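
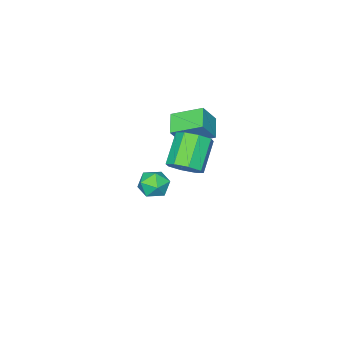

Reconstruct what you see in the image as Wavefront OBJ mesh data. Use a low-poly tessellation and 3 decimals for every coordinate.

v -1.664 -0.156 -2.684
v -0.971 0.389 -2.735
v -0.929 -1.009 -1.805
v -0.236 -0.464 -1.856
v -0.969 -0.207 -1.437
v -1.424 0.32 -1.98
v -0.476 -0.94 -2.56
v -0.931 -0.413 -3.103
v -0.237 -0.096 -2.659
v -0.541 0.357 -1.964
v -1.359 -0.977 -2.576
v -1.663 -0.524 -1.881
v -0.802 1.798 1.869
v -1.6 1.039 2.369
v -1.608 3.087 2.536
v -2.406 2.328 3.037
v -0.034 1.712 2.963
v -0.832 0.953 3.464
v -0.84 3.001 3.631
v -1.638 2.242 4.131
v 1.599 4.269 2.756
v 2.23 4.239 3.369
v 1.032 3.681 4.576
v 0.401 3.711 3.964
v 1.924 4.839 3.343
v 0.726 4.281 4.55
v 1.428 5.105 2.973
v 0.23 4.547 4.18
v 1.032 4.881 2.476
v -0.166 4.323 3.684
v 0.968 4.299 2.144
v -0.23 3.741 3.351
v 1.274 3.699 2.17
v 0.076 3.141 3.377
v 1.77 3.433 2.54
v 0.572 2.875 3.747
v 2.166 3.657 3.036
v 0.968 3.099 4.244
f 1 12 6
f 1 6 2
f 1 2 8
f 1 8 11
f 1 11 12
f 2 6 10
f 6 12 5
f 12 11 3
f 11 8 7
f 8 2 9
f 4 10 5
f 4 5 3
f 4 3 7
f 4 7 9
f 4 9 10
f 5 10 6
f 3 5 12
f 7 3 11
f 9 7 8
f 10 9 2
f 14 16 13
f 17 14 13
f 13 16 15
f 15 17 13
f 14 20 16
f 18 14 17
f 18 20 14
f 16 20 15
f 19 17 15
f 15 20 19
f 19 18 17
f 20 18 19
f 22 21 25
f 22 25 23
f 23 25 26
f 23 26 24
f 25 21 27
f 25 27 26
f 26 27 28
f 26 28 24
f 27 21 29
f 27 29 28
f 28 29 30
f 28 30 24
f 29 21 31
f 29 31 30
f 30 31 32
f 30 32 24
f 31 21 33
f 31 33 32
f 32 33 34
f 32 34 24
f 33 21 35
f 33 35 34
f 34 35 36
f 34 36 24
f 35 21 37
f 35 37 36
f 36 37 38
f 36 38 24
f 37 21 22
f 37 22 38
f 38 22 23
f 38 23 24



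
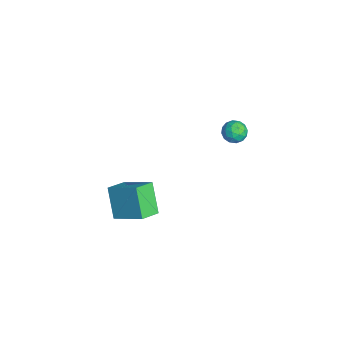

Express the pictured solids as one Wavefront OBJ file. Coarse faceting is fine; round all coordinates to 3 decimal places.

v -2.086 -3.658 -2.235
v -0.955 -2.353 -1.286
v -2.802 -2.687 -2.718
v -1.672 -1.382 -1.769
v -0.928 -3.558 -3.751
v 0.202 -2.253 -2.802
v -1.645 -2.587 -4.234
v -0.514 -1.282 -3.285
v -0 3.137 3.562
v 0.585 2.807 3.348
v -0.405 2.153 3.972
v 0.18 1.823 3.758
v 0.21 2.285 4.29
v 0.46 2.893 4.036
v -0.28 2.067 3.284
v -0.03 2.675 3.03
v 0.412 2.146 3.176
v 0.715 2.281 3.798
v -0.535 2.679 3.522
v -0.232 2.814 4.144
v 0.328 3.058 3.419
v -0.148 1.902 3.901
v -0.13 2.173 4.213
v 0.214 1.979 4.088
v 0.254 3.109 3.823
v 0.598 2.915 3.698
v 0.378 2.608 4.251
v -0.418 2.045 3.622
v -0.074 1.851 3.497
v -0.034 2.981 3.232
v 0.31 2.787 3.107
v -0.198 2.352 3.069
v 0.57 2.476 3.192
v 0.332 1.898 3.433
v 0.062 2.041 3.155
v 0.209 2.398 3.006
v 0.748 2.555 3.558
v 0.51 1.977 3.799
v 0.528 2.248 4.111
v 0.675 2.606 3.962
v 0.646 2.167 3.457
v -0.33 2.983 3.521
v -0.568 2.405 3.762
v -0.495 2.354 3.358
v -0.348 2.712 3.209
v -0.152 3.062 3.887
v -0.39 2.484 4.128
v -0.029 2.562 4.314
v 0.118 2.919 4.165
v -0.466 2.793 3.863
f 2 4 1
f 5 2 1
f 1 4 3
f 3 5 1
f 2 8 4
f 6 2 5
f 6 8 2
f 4 8 3
f 7 5 3
f 3 8 7
f 7 6 5
f 8 6 7
f 9 46 25
f 46 20 49
f 25 49 14
f 46 49 25
f 9 25 21
f 25 14 26
f 21 26 10
f 25 26 21
f 9 21 30
f 21 10 31
f 30 31 16
f 21 31 30
f 9 30 42
f 30 16 45
f 42 45 19
f 30 45 42
f 9 42 46
f 42 19 50
f 46 50 20
f 42 50 46
f 10 26 37
f 26 14 40
f 37 40 18
f 26 40 37
f 14 49 27
f 49 20 48
f 27 48 13
f 49 48 27
f 20 50 47
f 50 19 43
f 47 43 11
f 50 43 47
f 19 45 44
f 45 16 32
f 44 32 15
f 45 32 44
f 16 31 36
f 31 10 33
f 36 33 17
f 31 33 36
f 12 38 24
f 38 18 39
f 24 39 13
f 38 39 24
f 12 24 22
f 24 13 23
f 22 23 11
f 24 23 22
f 12 22 29
f 22 11 28
f 29 28 15
f 22 28 29
f 12 29 34
f 29 15 35
f 34 35 17
f 29 35 34
f 12 34 38
f 34 17 41
f 38 41 18
f 34 41 38
f 13 39 27
f 39 18 40
f 27 40 14
f 39 40 27
f 11 23 47
f 23 13 48
f 47 48 20
f 23 48 47
f 15 28 44
f 28 11 43
f 44 43 19
f 28 43 44
f 17 35 36
f 35 15 32
f 36 32 16
f 35 32 36
f 18 41 37
f 41 17 33
f 37 33 10
f 41 33 37



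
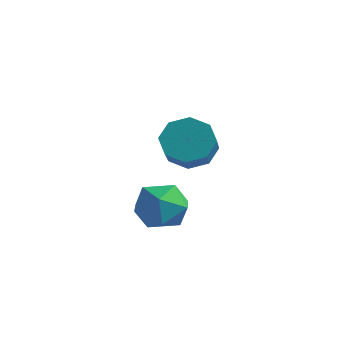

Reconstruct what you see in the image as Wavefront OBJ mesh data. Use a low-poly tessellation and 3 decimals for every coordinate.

v 1.998 1.391 -3.072
v 2.213 1.051 -3.682
v 2.877 0.17 -2.957
v 2.662 0.509 -2.348
v 2.57 1.451 -3.522
v 3.233 0.569 -2.798
v 2.592 1.815 -3.099
v 3.255 0.934 -2.374
v 2.266 1.931 -2.66
v 2.929 1.049 -1.936
v 1.783 1.73 -2.463
v 2.447 0.849 -1.738
v 1.427 1.331 -2.622
v 2.09 0.449 -1.898
v 1.405 0.966 -3.046
v 2.068 0.085 -2.321
v 1.731 0.851 -3.484
v 2.394 -0.031 -2.76
v 3.767 -0.766 -3.672
v 4.258 -1.351 -3.525
v 2.822 -1.589 -3.795
v 3.313 -2.174 -3.648
v 3.124 -1.674 -3.083
v 3.708 -1.165 -3.007
v 3.372 -1.775 -4.313
v 3.956 -1.266 -4.237
v 4.014 -1.975 -3.921
v 3.86 -1.913 -3.161
v 3.22 -1.027 -4.159
v 3.066 -0.965 -3.399
f 2 1 5
f 2 5 3
f 3 5 6
f 3 6 4
f 5 1 7
f 5 7 6
f 6 7 8
f 6 8 4
f 7 1 9
f 7 9 8
f 8 9 10
f 8 10 4
f 9 1 11
f 9 11 10
f 10 11 12
f 10 12 4
f 11 1 13
f 11 13 12
f 12 13 14
f 12 14 4
f 13 1 15
f 13 15 14
f 14 15 16
f 14 16 4
f 15 1 17
f 15 17 16
f 16 17 18
f 16 18 4
f 17 1 2
f 17 2 18
f 18 2 3
f 18 3 4
f 19 30 24
f 19 24 20
f 19 20 26
f 19 26 29
f 19 29 30
f 20 24 28
f 24 30 23
f 30 29 21
f 29 26 25
f 26 20 27
f 22 28 23
f 22 23 21
f 22 21 25
f 22 25 27
f 22 27 28
f 23 28 24
f 21 23 30
f 25 21 29
f 27 25 26
f 28 27 20



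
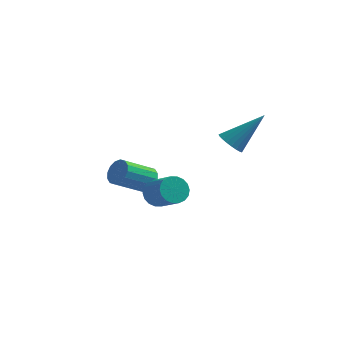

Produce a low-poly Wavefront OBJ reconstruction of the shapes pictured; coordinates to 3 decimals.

v -2.227 2.441 -3.886
v -1.741 2.397 -3.357
v -2.847 1.395 -2.425
v -3.333 1.439 -2.954
v -1.945 2.698 -3.275
v -3.051 1.696 -2.343
v -2.224 2.93 -3.358
v -3.331 1.928 -2.425
v -2.505 3.031 -3.581
v -3.611 2.029 -2.649
v -2.71 2.974 -3.887
v -3.817 1.972 -2.955
v -2.787 2.775 -4.192
v -3.893 1.773 -3.26
v -2.713 2.485 -4.415
v -3.819 1.483 -3.483
v -2.509 2.184 -4.497
v -3.615 1.182 -3.565
v -2.229 1.952 -4.415
v -3.336 0.95 -3.482
v -1.949 1.851 -4.191
v -3.055 0.849 -3.259
v -1.743 1.908 -3.885
v -2.85 0.906 -2.953
v -1.667 2.107 -3.58
v -2.773 1.105 -2.648
v -0.672 -1.709 -2.156
v -0.417 -2.01 -2.758
v 0.528 -2.792 -1.966
v 0.272 -2.491 -1.364
v -0.231 -1.751 -2.724
v 0.713 -2.533 -1.931
v -0.133 -1.484 -2.577
v 0.812 -2.266 -1.784
v -0.142 -1.261 -2.347
v 0.803 -2.043 -1.554
v -0.255 -1.127 -2.079
v 0.689 -1.909 -1.286
v -0.452 -1.108 -1.826
v 0.493 -1.89 -1.034
v -0.692 -1.208 -1.639
v 0.253 -1.991 -0.847
v -0.928 -1.408 -1.554
v 0.017 -2.19 -0.762
v -1.113 -1.667 -1.589
v -0.169 -2.449 -0.796
v -1.212 -1.934 -1.736
v -0.267 -2.716 -0.943
v -1.203 -2.157 -1.966
v -0.258 -2.939 -1.173
v -1.089 -2.291 -2.234
v -0.145 -3.073 -1.441
v -0.893 -2.31 -2.486
v 0.052 -3.092 -1.694
v -0.653 -2.209 -2.673
v 0.292 -2.992 -1.881
v 2.03 0.276 0.191
v 2.394 -0.31 0.183
v 3.33 1.064 1.669
v 2.528 -0.154 -0.017
v 2.576 0.076 -0.182
v 2.529 0.341 -0.282
v 2.396 0.594 -0.3
v 2.2 0.793 -0.234
v 1.974 0.902 -0.094
v 1.759 0.903 0.095
v 1.59 0.796 0.301
v 1.497 0.598 0.488
v 1.497 0.345 0.623
v 1.589 0.08 0.683
v 1.757 -0.151 0.659
v 1.972 -0.308 0.553
v 2.198 -0.364 0.385
f 2 1 5
f 2 5 3
f 3 5 6
f 3 6 4
f 5 1 7
f 5 7 6
f 6 7 8
f 6 8 4
f 7 1 9
f 7 9 8
f 8 9 10
f 8 10 4
f 9 1 11
f 9 11 10
f 10 11 12
f 10 12 4
f 11 1 13
f 11 13 12
f 12 13 14
f 12 14 4
f 13 1 15
f 13 15 14
f 14 15 16
f 14 16 4
f 15 1 17
f 15 17 16
f 16 17 18
f 16 18 4
f 17 1 19
f 17 19 18
f 18 19 20
f 18 20 4
f 19 1 21
f 19 21 20
f 20 21 22
f 20 22 4
f 21 1 23
f 21 23 22
f 22 23 24
f 22 24 4
f 23 1 25
f 23 25 24
f 24 25 26
f 24 26 4
f 25 1 2
f 25 2 26
f 26 2 3
f 26 3 4
f 28 27 31
f 28 31 29
f 29 31 32
f 29 32 30
f 31 27 33
f 31 33 32
f 32 33 34
f 32 34 30
f 33 27 35
f 33 35 34
f 34 35 36
f 34 36 30
f 35 27 37
f 35 37 36
f 36 37 38
f 36 38 30
f 37 27 39
f 37 39 38
f 38 39 40
f 38 40 30
f 39 27 41
f 39 41 40
f 40 41 42
f 40 42 30
f 41 27 43
f 41 43 42
f 42 43 44
f 42 44 30
f 43 27 45
f 43 45 44
f 44 45 46
f 44 46 30
f 45 27 47
f 45 47 46
f 46 47 48
f 46 48 30
f 47 27 49
f 47 49 48
f 48 49 50
f 48 50 30
f 49 27 51
f 49 51 50
f 50 51 52
f 50 52 30
f 51 27 53
f 51 53 52
f 52 53 54
f 52 54 30
f 53 27 55
f 53 55 54
f 54 55 56
f 54 56 30
f 55 27 28
f 55 28 56
f 56 28 29
f 56 29 30
f 58 57 60
f 58 60 59
f 60 57 61
f 60 61 59
f 61 57 62
f 61 62 59
f 62 57 63
f 62 63 59
f 63 57 64
f 63 64 59
f 64 57 65
f 64 65 59
f 65 57 66
f 65 66 59
f 66 57 67
f 66 67 59
f 67 57 68
f 67 68 59
f 68 57 69
f 68 69 59
f 69 57 70
f 69 70 59
f 70 57 71
f 70 71 59
f 71 57 72
f 71 72 59
f 72 57 73
f 72 73 59
f 73 57 58
f 73 58 59



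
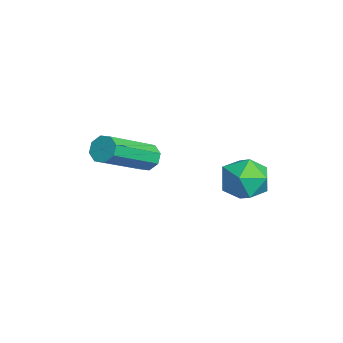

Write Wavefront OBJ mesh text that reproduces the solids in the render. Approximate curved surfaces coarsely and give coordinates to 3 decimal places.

v 2.301 4.203 -0.293
v 3.104 4.051 -0.224
v 2.116 2.989 -0.796
v 2.919 2.837 -0.727
v 2.455 2.906 -0.054
v 2.57 3.657 0.257
v 2.65 3.383 -1.277
v 2.765 4.134 -0.966
v 3.32 3.545 -0.832
v 3.2 3.25 -0.076
v 2.02 3.79 -0.944
v 1.9 3.495 -0.188
v -0.779 1.189 -1.475
v -0.354 1.465 -1.529
v 0.705 0.046 -0.418
v 0.279 -0.229 -0.365
v -0.556 1.564 -1.21
v 0.502 0.145 -0.099
v -0.89 1.443 -1.047
v 0.169 0.024 0.064
v -1.158 1.173 -1.134
v -0.099 -0.245 -0.024
v -1.205 0.914 -1.422
v -0.146 -0.505 -0.311
v -1.002 0.815 -1.741
v 0.056 -0.604 -0.63
v -0.669 0.936 -1.904
v 0.39 -0.483 -0.793
v -0.401 1.205 -1.816
v 0.658 -0.213 -0.706
f 1 12 6
f 1 6 2
f 1 2 8
f 1 8 11
f 1 11 12
f 2 6 10
f 6 12 5
f 12 11 3
f 11 8 7
f 8 2 9
f 4 10 5
f 4 5 3
f 4 3 7
f 4 7 9
f 4 9 10
f 5 10 6
f 3 5 12
f 7 3 11
f 9 7 8
f 10 9 2
f 14 13 17
f 14 17 15
f 15 17 18
f 15 18 16
f 17 13 19
f 17 19 18
f 18 19 20
f 18 20 16
f 19 13 21
f 19 21 20
f 20 21 22
f 20 22 16
f 21 13 23
f 21 23 22
f 22 23 24
f 22 24 16
f 23 13 25
f 23 25 24
f 24 25 26
f 24 26 16
f 25 13 27
f 25 27 26
f 26 27 28
f 26 28 16
f 27 13 29
f 27 29 28
f 28 29 30
f 28 30 16
f 29 13 14
f 29 14 30
f 30 14 15
f 30 15 16



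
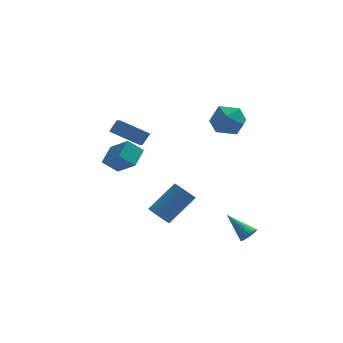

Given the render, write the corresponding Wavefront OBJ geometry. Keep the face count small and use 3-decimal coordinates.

v -1.576 3.283 0.998
v -1.499 1.506 2.076
v -3.188 3.733 1.854
v -3.111 1.956 2.933
v -1.129 3.684 1.627
v -1.052 1.907 2.706
v -2.741 4.134 2.484
v -2.664 2.357 3.562
v 3.389 2.857 3.956
v 4.14 2.18 3.44
v 2.1 1.56 3.78
v 2.851 0.883 3.264
v 2.964 1.118 4.369
v 3.761 1.919 4.478
v 2.479 1.821 2.742
v 3.276 2.622 2.851
v 3.578 1.54 2.69
v 3.878 1.105 3.695
v 2.362 2.635 3.525
v 2.662 2.2 4.53
v -0.842 -2.061 -1.178
v -0.321 -2.433 -1.508
v 1.123 -1.63 -0.133
v 0.602 -1.259 0.198
v -0.317 -2.192 -1.653
v 1.127 -1.389 -0.278
v -0.393 -1.931 -1.725
v 1.051 -1.128 -0.35
v -0.538 -1.69 -1.714
v 0.907 -0.888 -0.339
v -0.728 -1.506 -1.621
v 0.716 -0.703 -0.246
v -0.936 -1.406 -1.461
v 0.508 -0.604 -0.086
v -1.13 -1.406 -1.258
v 0.314 -0.603 0.117
v -1.28 -1.506 -1.042
v 0.165 -0.703 0.333
v -1.363 -1.69 -0.847
v 0.081 -0.887 0.528
v -1.367 -1.931 -0.702
v 0.077 -1.128 0.673
v -1.291 -2.192 -0.63
v 0.153 -1.389 0.745
v -1.147 -2.432 -0.641
v 0.298 -1.63 0.734
v -0.956 -2.617 -0.734
v 0.488 -1.814 0.641
v -0.748 -2.716 -0.894
v 0.696 -1.914 0.481
v -0.554 -2.717 -1.097
v 0.89 -1.914 0.278
v -0.405 -2.617 -1.313
v 1.04 -1.814 0.062
v 3.659 -4.278 -1.347
v 3.985 -4.339 -0.896
v 2.621 -3.222 -0.453
v 4.086 -4.143 -1.011
v 4.103 -3.973 -1.192
v 4.031 -3.864 -1.405
v 3.886 -3.836 -1.605
v 3.696 -3.897 -1.755
v 3.499 -4.032 -1.824
v 3.333 -4.217 -1.798
v 3.232 -4.413 -1.683
v 3.216 -4.583 -1.501
v 3.287 -4.693 -1.289
v 3.432 -4.72 -1.088
v 3.622 -4.66 -0.939
v 3.82 -4.524 -0.87
v -2.948 -2.129 2.427
v -3.763 -2.088 3.134
v -2.454 -1.151 2.941
v -3.269 -1.11 3.648
v -2.091 -3.11 3.472
v -2.906 -3.069 4.179
v -1.597 -2.132 3.986
v -2.412 -2.091 4.693
f 2 4 1
f 5 2 1
f 1 4 3
f 3 5 1
f 2 8 4
f 6 2 5
f 6 8 2
f 4 8 3
f 7 5 3
f 3 8 7
f 7 6 5
f 8 6 7
f 9 20 14
f 9 14 10
f 9 10 16
f 9 16 19
f 9 19 20
f 10 14 18
f 14 20 13
f 20 19 11
f 19 16 15
f 16 10 17
f 12 18 13
f 12 13 11
f 12 11 15
f 12 15 17
f 12 17 18
f 13 18 14
f 11 13 20
f 15 11 19
f 17 15 16
f 18 17 10
f 22 21 25
f 22 25 23
f 23 25 26
f 23 26 24
f 25 21 27
f 25 27 26
f 26 27 28
f 26 28 24
f 27 21 29
f 27 29 28
f 28 29 30
f 28 30 24
f 29 21 31
f 29 31 30
f 30 31 32
f 30 32 24
f 31 21 33
f 31 33 32
f 32 33 34
f 32 34 24
f 33 21 35
f 33 35 34
f 34 35 36
f 34 36 24
f 35 21 37
f 35 37 36
f 36 37 38
f 36 38 24
f 37 21 39
f 37 39 38
f 38 39 40
f 38 40 24
f 39 21 41
f 39 41 40
f 40 41 42
f 40 42 24
f 41 21 43
f 41 43 42
f 42 43 44
f 42 44 24
f 43 21 45
f 43 45 44
f 44 45 46
f 44 46 24
f 45 21 47
f 45 47 46
f 46 47 48
f 46 48 24
f 47 21 49
f 47 49 48
f 48 49 50
f 48 50 24
f 49 21 51
f 49 51 50
f 50 51 52
f 50 52 24
f 51 21 53
f 51 53 52
f 52 53 54
f 52 54 24
f 53 21 22
f 53 22 54
f 54 22 23
f 54 23 24
f 56 55 58
f 56 58 57
f 58 55 59
f 58 59 57
f 59 55 60
f 59 60 57
f 60 55 61
f 60 61 57
f 61 55 62
f 61 62 57
f 62 55 63
f 62 63 57
f 63 55 64
f 63 64 57
f 64 55 65
f 64 65 57
f 65 55 66
f 65 66 57
f 66 55 67
f 66 67 57
f 67 55 68
f 67 68 57
f 68 55 69
f 68 69 57
f 69 55 70
f 69 70 57
f 70 55 56
f 70 56 57
f 72 74 71
f 75 72 71
f 71 74 73
f 73 75 71
f 72 78 74
f 76 72 75
f 76 78 72
f 74 78 73
f 77 75 73
f 73 78 77
f 77 76 75
f 78 76 77



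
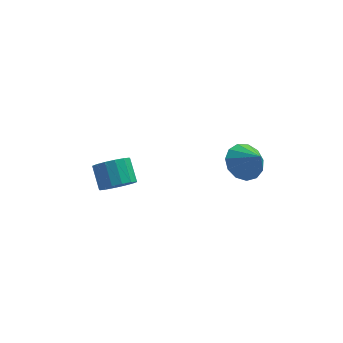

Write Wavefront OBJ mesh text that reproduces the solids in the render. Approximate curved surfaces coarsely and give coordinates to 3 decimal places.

v 2.937 -2.172 1.154
v 3.483 -2.768 0.437
v 3.623 -2.928 2.306
v 3.827 -2.28 0.552
v 3.889 -1.757 0.858
v 3.649 -1.367 1.258
v 3.182 -1.231 1.624
v 2.637 -1.395 1.842
v 2.188 -1.805 1.84
v 1.976 -2.332 1.621
v 2.069 -2.808 1.253
v 2.438 -3.082 0.854
v 2.965 -3.067 0.55
v -3.164 0.83 -3.532
v -2.517 0.447 -2.857
v -2.83 1.547 -1.933
v -3.476 1.93 -2.608
v -2.231 0.773 -3.148
v -2.544 1.873 -2.225
v -2.195 1.114 -3.543
v -2.507 2.214 -2.619
v -2.418 1.379 -3.934
v -2.73 2.48 -3.01
v -2.841 1.497 -4.218
v -3.154 2.598 -3.294
v -3.351 1.436 -4.317
v -3.663 2.537 -3.394
v -3.81 1.213 -4.207
v -4.123 2.313 -3.283
v -4.096 0.887 -3.915
v -4.409 1.987 -2.992
v -4.133 0.546 -3.521
v -4.445 1.646 -2.597
v -3.91 0.28 -3.13
v -4.222 1.381 -2.206
v -3.486 0.162 -2.846
v -3.799 1.263 -1.922
v -2.977 0.223 -2.746
v -3.289 1.324 -1.823
f 2 1 4
f 2 4 3
f 4 1 5
f 4 5 3
f 5 1 6
f 5 6 3
f 6 1 7
f 6 7 3
f 7 1 8
f 7 8 3
f 8 1 9
f 8 9 3
f 9 1 10
f 9 10 3
f 10 1 11
f 10 11 3
f 11 1 12
f 11 12 3
f 12 1 13
f 12 13 3
f 13 1 2
f 13 2 3
f 15 14 18
f 15 18 16
f 16 18 19
f 16 19 17
f 18 14 20
f 18 20 19
f 19 20 21
f 19 21 17
f 20 14 22
f 20 22 21
f 21 22 23
f 21 23 17
f 22 14 24
f 22 24 23
f 23 24 25
f 23 25 17
f 24 14 26
f 24 26 25
f 25 26 27
f 25 27 17
f 26 14 28
f 26 28 27
f 27 28 29
f 27 29 17
f 28 14 30
f 28 30 29
f 29 30 31
f 29 31 17
f 30 14 32
f 30 32 31
f 31 32 33
f 31 33 17
f 32 14 34
f 32 34 33
f 33 34 35
f 33 35 17
f 34 14 36
f 34 36 35
f 35 36 37
f 35 37 17
f 36 14 38
f 36 38 37
f 37 38 39
f 37 39 17
f 38 14 15
f 38 15 39
f 39 15 16
f 39 16 17



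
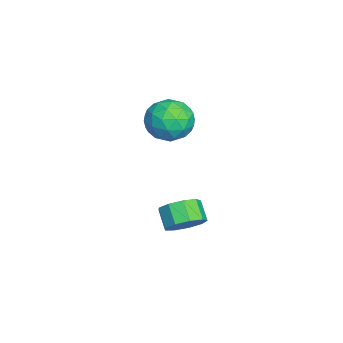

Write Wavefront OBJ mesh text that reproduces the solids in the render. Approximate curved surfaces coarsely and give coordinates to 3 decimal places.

v -1.798 2.802 -3.176
v -1.095 2.39 -2.632
v -1.879 2.046 -1.879
v -2.582 2.458 -2.424
v -1.19 3.025 -2.441
v -1.974 2.682 -1.688
v -1.569 3.556 -2.594
v -2.354 3.213 -1.841
v -2.056 3.734 -3.02
v -2.84 3.391 -2.267
v -2.422 3.476 -3.519
v -3.206 3.132 -2.766
v -2.496 2.902 -3.857
v -3.28 2.559 -3.104
v -2.243 2.281 -3.877
v -3.027 1.938 -3.125
v -1.782 1.904 -3.569
v -2.566 1.561 -2.817
v -1.329 1.947 -3.078
v -2.113 1.604 -2.325
v -4.384 2.823 2.681
v -3.177 2.84 2.762
v -4.303 1.06 1.838
v -3.096 1.077 1.919
v -3.768 0.981 2.919
v -3.818 2.071 3.441
v -3.662 1.829 1.159
v -3.712 2.919 1.681
v -2.731 2.225 1.822
v -2.797 1.702 2.909
v -4.683 2.198 1.691
v -4.749 1.675 2.778
v -3.788 2.986 2.796
v -3.692 0.914 1.804
v -4.087 0.858 2.392
v -3.378 0.867 2.44
v -4.164 2.535 3.195
v -3.455 2.544 3.242
v -3.802 1.452 3.335
v -4.025 1.356 1.358
v -3.316 1.365 1.405
v -4.102 3.033 2.16
v -3.393 3.042 2.208
v -3.678 2.448 1.265
v -2.816 2.635 2.291
v -2.769 1.599 1.795
v -3.101 2.041 1.348
v -3.131 2.681 1.655
v -2.855 2.327 2.93
v -2.807 1.291 2.434
v -3.202 1.235 3.022
v -3.232 1.875 3.329
v -2.593 1.966 2.377
v -4.673 2.609 2.166
v -4.625 1.573 1.67
v -4.248 2.025 1.271
v -4.278 2.665 1.578
v -4.711 2.301 2.805
v -4.664 1.265 2.309
v -4.349 1.219 2.945
v -4.379 1.859 3.252
v -4.887 1.934 2.223
f 2 1 5
f 2 5 3
f 3 5 6
f 3 6 4
f 5 1 7
f 5 7 6
f 6 7 8
f 6 8 4
f 7 1 9
f 7 9 8
f 8 9 10
f 8 10 4
f 9 1 11
f 9 11 10
f 10 11 12
f 10 12 4
f 11 1 13
f 11 13 12
f 12 13 14
f 12 14 4
f 13 1 15
f 13 15 14
f 14 15 16
f 14 16 4
f 15 1 17
f 15 17 16
f 16 17 18
f 16 18 4
f 17 1 19
f 17 19 18
f 18 19 20
f 18 20 4
f 19 1 2
f 19 2 20
f 20 2 3
f 20 3 4
f 21 58 37
f 58 32 61
f 37 61 26
f 58 61 37
f 21 37 33
f 37 26 38
f 33 38 22
f 37 38 33
f 21 33 42
f 33 22 43
f 42 43 28
f 33 43 42
f 21 42 54
f 42 28 57
f 54 57 31
f 42 57 54
f 21 54 58
f 54 31 62
f 58 62 32
f 54 62 58
f 22 38 49
f 38 26 52
f 49 52 30
f 38 52 49
f 26 61 39
f 61 32 60
f 39 60 25
f 61 60 39
f 32 62 59
f 62 31 55
f 59 55 23
f 62 55 59
f 31 57 56
f 57 28 44
f 56 44 27
f 57 44 56
f 28 43 48
f 43 22 45
f 48 45 29
f 43 45 48
f 24 50 36
f 50 30 51
f 36 51 25
f 50 51 36
f 24 36 34
f 36 25 35
f 34 35 23
f 36 35 34
f 24 34 41
f 34 23 40
f 41 40 27
f 34 40 41
f 24 41 46
f 41 27 47
f 46 47 29
f 41 47 46
f 24 46 50
f 46 29 53
f 50 53 30
f 46 53 50
f 25 51 39
f 51 30 52
f 39 52 26
f 51 52 39
f 23 35 59
f 35 25 60
f 59 60 32
f 35 60 59
f 27 40 56
f 40 23 55
f 56 55 31
f 40 55 56
f 29 47 48
f 47 27 44
f 48 44 28
f 47 44 48
f 30 53 49
f 53 29 45
f 49 45 22
f 53 45 49



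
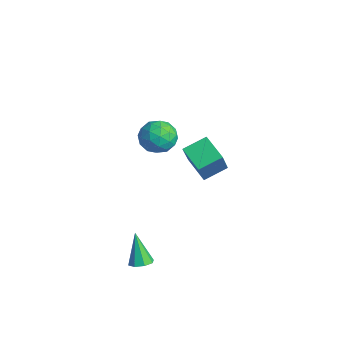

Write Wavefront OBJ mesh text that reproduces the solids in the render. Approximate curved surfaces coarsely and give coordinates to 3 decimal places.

v -1.039 -1.224 3.797
v -0.403 -0.522 4.115
v 0.143 -1.898 2.925
v 0.779 -1.196 3.243
v 0.434 -1.884 3.88
v -0.296 -1.467 4.419
v 0.036 -0.953 2.621
v -0.694 -0.536 3.16
v 0.261 -0.354 3.388
v 0.507 -0.93 4.166
v -0.767 -1.49 2.874
v -0.521 -2.066 3.652
v -0.824 -0.814 4.033
v 0.564 -1.606 3.007
v 0.362 -2.011 3.382
v 0.736 -1.598 3.569
v -0.761 -1.369 4.212
v -0.388 -0.957 4.399
v 0.104 -1.757 4.26
v 0.128 -1.463 2.641
v 0.501 -1.051 2.828
v -0.996 -0.822 3.471
v -0.622 -0.409 3.658
v -0.364 -0.663 2.78
v -0.061 -0.303 3.792
v 0.634 -0.699 3.279
v 0.197 -0.556 2.914
v -0.232 -0.311 3.231
v 0.084 -0.641 4.25
v 0.779 -1.037 3.737
v 0.576 -1.442 4.112
v 0.147 -1.197 4.429
v 0.474 -0.542 3.822
v -1.039 -1.383 3.303
v -0.344 -1.779 2.79
v -0.407 -1.223 2.611
v -0.836 -0.978 2.928
v -0.894 -1.721 3.761
v -0.199 -2.117 3.248
v -0.028 -2.109 3.809
v -0.457 -1.864 4.126
v -0.734 -1.878 3.218
v -3.997 2.407 -2.369
v -3.914 3.709 -1.835
v -2.59 2.574 -2.997
v -2.507 3.877 -2.463
v -3.113 1.623 -0.597
v -3.03 2.926 -0.063
v -1.706 1.791 -1.225
v -1.623 3.093 -0.691
v 2.718 -3.534 -2.714
v 3.172 -3.158 -2.522
v 1.982 -3.466 -1.106
v 2.803 -2.92 -2.701
v 2.384 -3.041 -2.887
v 2.16 -3.45 -2.973
v 2.263 -3.909 -2.906
v 2.632 -4.147 -2.728
v 3.051 -4.027 -2.541
v 3.275 -3.617 -2.456
f 1 38 17
f 38 12 41
f 17 41 6
f 38 41 17
f 1 17 13
f 17 6 18
f 13 18 2
f 17 18 13
f 1 13 22
f 13 2 23
f 22 23 8
f 13 23 22
f 1 22 34
f 22 8 37
f 34 37 11
f 22 37 34
f 1 34 38
f 34 11 42
f 38 42 12
f 34 42 38
f 2 18 29
f 18 6 32
f 29 32 10
f 18 32 29
f 6 41 19
f 41 12 40
f 19 40 5
f 41 40 19
f 12 42 39
f 42 11 35
f 39 35 3
f 42 35 39
f 11 37 36
f 37 8 24
f 36 24 7
f 37 24 36
f 8 23 28
f 23 2 25
f 28 25 9
f 23 25 28
f 4 30 16
f 30 10 31
f 16 31 5
f 30 31 16
f 4 16 14
f 16 5 15
f 14 15 3
f 16 15 14
f 4 14 21
f 14 3 20
f 21 20 7
f 14 20 21
f 4 21 26
f 21 7 27
f 26 27 9
f 21 27 26
f 4 26 30
f 26 9 33
f 30 33 10
f 26 33 30
f 5 31 19
f 31 10 32
f 19 32 6
f 31 32 19
f 3 15 39
f 15 5 40
f 39 40 12
f 15 40 39
f 7 20 36
f 20 3 35
f 36 35 11
f 20 35 36
f 9 27 28
f 27 7 24
f 28 24 8
f 27 24 28
f 10 33 29
f 33 9 25
f 29 25 2
f 33 25 29
f 44 46 43
f 47 44 43
f 43 46 45
f 45 47 43
f 44 50 46
f 48 44 47
f 48 50 44
f 46 50 45
f 49 47 45
f 45 50 49
f 49 48 47
f 50 48 49
f 52 51 54
f 52 54 53
f 54 51 55
f 54 55 53
f 55 51 56
f 55 56 53
f 56 51 57
f 56 57 53
f 57 51 58
f 57 58 53
f 58 51 59
f 58 59 53
f 59 51 60
f 59 60 53
f 60 51 52
f 60 52 53



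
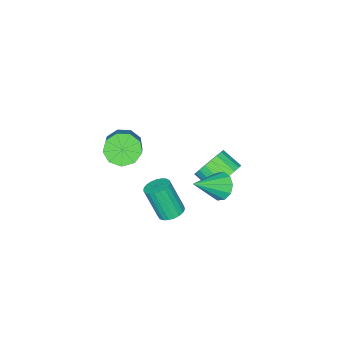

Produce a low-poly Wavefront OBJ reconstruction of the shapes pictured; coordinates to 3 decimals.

v -2.564 0.339 -2.233
v -2.053 -0.035 -2.928
v -1.986 -1.033 -2.342
v -2.496 -0.659 -1.647
v -1.777 0.119 -2.698
v -1.71 -0.879 -2.112
v -1.637 0.311 -2.388
v -1.57 -0.687 -1.801
v -1.657 0.508 -2.051
v -1.59 -0.491 -1.464
v -1.834 0.675 -1.745
v -1.767 -0.323 -1.158
v -2.137 0.785 -1.524
v -2.07 -0.214 -0.937
v -2.514 0.817 -1.426
v -2.447 -0.181 -0.839
v -2.9 0.767 -1.467
v -2.832 -0.231 -0.88
v -3.227 0.643 -1.641
v -3.16 -0.356 -1.054
v -3.44 0.466 -1.917
v -3.372 -0.532 -1.33
v -3.501 0.267 -2.248
v -3.433 -0.731 -1.661
v -3.4 0.081 -2.576
v -3.333 -0.917 -1.99
v -3.155 -0.06 -2.846
v -3.087 -1.059 -2.259
v -2.807 -0.133 -3.009
v -2.74 -1.131 -2.422
v -2.417 -0.124 -3.038
v -2.35 -1.122 -2.451
v -0.133 1.896 0.029
v 0.259 2.462 -0.268
v 1.233 1.444 0.971
v 0.048 2.619 0.113
v -0.232 2.5 0.463
v -0.475 2.15 0.647
v -0.587 1.703 0.595
v -0.525 1.33 0.327
v -0.314 1.173 -0.055
v -0.034 1.292 -0.404
v 0.208 1.642 -0.588
v 0.32 2.089 -0.536
v 1.182 0.181 -2.024
v 1.657 -0.192 -2.237
v 1.813 -0.913 -0.628
v 1.338 -0.541 -0.416
v 1.789 0.024 -2.153
v 1.944 -0.698 -0.545
v 1.816 0.266 -2.047
v 1.971 -0.455 -0.438
v 1.734 0.494 -1.937
v 1.889 -0.228 -0.328
v 1.556 0.668 -1.842
v 1.711 -0.054 -0.233
v 1.313 0.757 -1.779
v 1.468 0.035 -0.17
v 1.048 0.747 -1.758
v 1.203 0.025 -0.149
v 0.806 0.639 -1.783
v 0.961 -0.083 -0.174
v 0.629 0.451 -1.85
v 0.785 -0.27 -0.241
v 0.548 0.217 -1.947
v 0.703 -0.504 -0.338
v 0.577 -0.023 -2.057
v 0.732 -0.745 -0.449
v 0.71 -0.228 -2.162
v 0.865 -0.95 -0.553
v 0.925 -0.363 -2.243
v 1.08 -1.084 -0.634
v 1.184 -0.403 -2.286
v 1.339 -1.125 -0.678
v 1.443 -0.343 -2.284
v 1.598 -1.064 -0.676
v -0.588 -4.222 -1.191
v -0.139 -3.894 -1.898
v 1.117 -2.809 -0.596
v 0.668 -3.138 0.111
v -0.608 -3.522 -1.755
v 0.648 -2.437 -0.453
v -1.068 -3.477 -1.349
v 0.188 -2.393 -0.046
v -1.304 -3.782 -0.868
v -0.047 -2.697 0.434
v -1.204 -4.293 -0.539
v 0.053 -3.208 0.764
v -0.817 -4.77 -0.515
v 0.44 -3.685 0.788
v -0.322 -4.992 -0.807
v 0.934 -3.907 0.495
v 0.048 -4.853 -1.279
v 1.304 -3.768 0.023
v 0.12 -4.419 -1.71
v 1.377 -3.335 -0.408
f 2 1 5
f 2 5 3
f 3 5 6
f 3 6 4
f 5 1 7
f 5 7 6
f 6 7 8
f 6 8 4
f 7 1 9
f 7 9 8
f 8 9 10
f 8 10 4
f 9 1 11
f 9 11 10
f 10 11 12
f 10 12 4
f 11 1 13
f 11 13 12
f 12 13 14
f 12 14 4
f 13 1 15
f 13 15 14
f 14 15 16
f 14 16 4
f 15 1 17
f 15 17 16
f 16 17 18
f 16 18 4
f 17 1 19
f 17 19 18
f 18 19 20
f 18 20 4
f 19 1 21
f 19 21 20
f 20 21 22
f 20 22 4
f 21 1 23
f 21 23 22
f 22 23 24
f 22 24 4
f 23 1 25
f 23 25 24
f 24 25 26
f 24 26 4
f 25 1 27
f 25 27 26
f 26 27 28
f 26 28 4
f 27 1 29
f 27 29 28
f 28 29 30
f 28 30 4
f 29 1 31
f 29 31 30
f 30 31 32
f 30 32 4
f 31 1 2
f 31 2 32
f 32 2 3
f 32 3 4
f 34 33 36
f 34 36 35
f 36 33 37
f 36 37 35
f 37 33 38
f 37 38 35
f 38 33 39
f 38 39 35
f 39 33 40
f 39 40 35
f 40 33 41
f 40 41 35
f 41 33 42
f 41 42 35
f 42 33 43
f 42 43 35
f 43 33 44
f 43 44 35
f 44 33 34
f 44 34 35
f 46 45 49
f 46 49 47
f 47 49 50
f 47 50 48
f 49 45 51
f 49 51 50
f 50 51 52
f 50 52 48
f 51 45 53
f 51 53 52
f 52 53 54
f 52 54 48
f 53 45 55
f 53 55 54
f 54 55 56
f 54 56 48
f 55 45 57
f 55 57 56
f 56 57 58
f 56 58 48
f 57 45 59
f 57 59 58
f 58 59 60
f 58 60 48
f 59 45 61
f 59 61 60
f 60 61 62
f 60 62 48
f 61 45 63
f 61 63 62
f 62 63 64
f 62 64 48
f 63 45 65
f 63 65 64
f 64 65 66
f 64 66 48
f 65 45 67
f 65 67 66
f 66 67 68
f 66 68 48
f 67 45 69
f 67 69 68
f 68 69 70
f 68 70 48
f 69 45 71
f 69 71 70
f 70 71 72
f 70 72 48
f 71 45 73
f 71 73 72
f 72 73 74
f 72 74 48
f 73 45 75
f 73 75 74
f 74 75 76
f 74 76 48
f 75 45 46
f 75 46 76
f 76 46 47
f 76 47 48
f 78 77 81
f 78 81 79
f 79 81 82
f 79 82 80
f 81 77 83
f 81 83 82
f 82 83 84
f 82 84 80
f 83 77 85
f 83 85 84
f 84 85 86
f 84 86 80
f 85 77 87
f 85 87 86
f 86 87 88
f 86 88 80
f 87 77 89
f 87 89 88
f 88 89 90
f 88 90 80
f 89 77 91
f 89 91 90
f 90 91 92
f 90 92 80
f 91 77 93
f 91 93 92
f 92 93 94
f 92 94 80
f 93 77 95
f 93 95 94
f 94 95 96
f 94 96 80
f 95 77 78
f 95 78 96
f 96 78 79
f 96 79 80



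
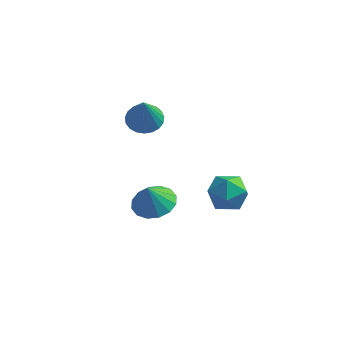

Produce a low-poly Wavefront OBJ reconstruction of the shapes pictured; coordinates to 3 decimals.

v -4.046 1.967 1.902
v -3.469 1.346 1.57
v -3.834 1.173 3.758
v -3.235 1.628 1.664
v -3.141 1.969 1.8
v -3.204 2.309 1.953
v -3.412 2.591 2.097
v -3.729 2.764 2.207
v -4.102 2.8 2.265
v -4.464 2.692 2.26
v -4.754 2.458 2.193
v -4.922 2.14 2.076
v -4.938 1.792 1.928
v -4.8 1.474 1.777
v -4.531 1.241 1.647
v -4.179 1.134 1.561
v -3.803 1.171 1.534
v 0.043 -0.337 0.697
v 1.095 -0.083 0.738
v 0.405 -1.657 -0.398
v 1.457 -1.403 -0.357
v 0.965 -1.816 0.515
v 0.742 -1 1.192
v 0.758 -0.74 -0.852
v 0.535 0.076 -0.175
v 1.537 -0.332 -0.219
v 1.665 -0.997 0.626
v -0.165 -0.743 -0.286
v -0.037 -1.408 0.559
v -1.801 -3.687 1.312
v -1.285 -4.567 1.172
v -1.999 -3.993 2.508
v -0.916 -4.213 1.324
v -0.784 -3.718 1.472
v -0.925 -3.215 1.577
v -1.301 -2.838 1.612
v -1.811 -2.689 1.566
v -2.318 -2.807 1.452
v -2.687 -3.161 1.3
v -2.818 -3.656 1.152
v -2.677 -4.159 1.047
v -2.302 -4.536 1.012
v -1.792 -4.685 1.058
f 2 1 4
f 2 4 3
f 4 1 5
f 4 5 3
f 5 1 6
f 5 6 3
f 6 1 7
f 6 7 3
f 7 1 8
f 7 8 3
f 8 1 9
f 8 9 3
f 9 1 10
f 9 10 3
f 10 1 11
f 10 11 3
f 11 1 12
f 11 12 3
f 12 1 13
f 12 13 3
f 13 1 14
f 13 14 3
f 14 1 15
f 14 15 3
f 15 1 16
f 15 16 3
f 16 1 17
f 16 17 3
f 17 1 2
f 17 2 3
f 18 29 23
f 18 23 19
f 18 19 25
f 18 25 28
f 18 28 29
f 19 23 27
f 23 29 22
f 29 28 20
f 28 25 24
f 25 19 26
f 21 27 22
f 21 22 20
f 21 20 24
f 21 24 26
f 21 26 27
f 22 27 23
f 20 22 29
f 24 20 28
f 26 24 25
f 27 26 19
f 31 30 33
f 31 33 32
f 33 30 34
f 33 34 32
f 34 30 35
f 34 35 32
f 35 30 36
f 35 36 32
f 36 30 37
f 36 37 32
f 37 30 38
f 37 38 32
f 38 30 39
f 38 39 32
f 39 30 40
f 39 40 32
f 40 30 41
f 40 41 32
f 41 30 42
f 41 42 32
f 42 30 43
f 42 43 32
f 43 30 31
f 43 31 32



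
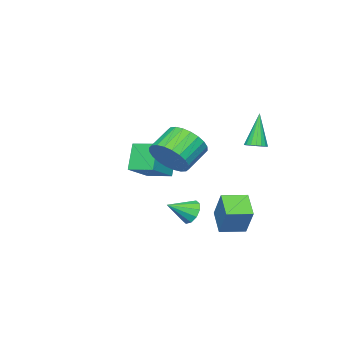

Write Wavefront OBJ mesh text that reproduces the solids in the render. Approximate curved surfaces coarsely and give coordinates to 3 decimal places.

v 0.647 1.764 -1.121
v 1.026 1.775 -1.698
v 1.613 1.176 -0.499
v 1.105 2.134 -1.481
v 1.009 2.351 -1.127
v 0.775 2.344 -0.771
v 0.492 2.116 -0.548
v 0.269 1.752 -0.544
v 0.19 1.394 -0.761
v 0.286 1.176 -1.115
v 0.52 1.183 -1.471
v 0.802 1.412 -1.694
v -2.091 3.249 2.437
v -1.603 3.089 2.602
v -2.769 2.951 4.143
v -1.599 3.325 2.645
v -1.693 3.547 2.647
v -1.865 3.709 2.607
v -2.083 3.78 2.533
v -2.302 3.746 2.44
v -2.479 3.614 2.347
v -2.58 3.409 2.271
v -2.584 3.173 2.228
v -2.49 2.951 2.227
v -2.318 2.789 2.267
v -2.1 2.718 2.34
v -1.881 2.752 2.433
v -1.704 2.884 2.527
v -1.101 3.18 -1.366
v -0.664 3.88 0.051
v -0.336 4.033 -2.023
v 0.101 4.732 -0.605
v -0.161 2.408 -1.275
v 0.276 3.107 0.143
v 0.604 3.26 -1.931
v 1.041 3.96 -0.514
v -1.908 -2.495 0.819
v -0.491 -2.463 1.684
v -2.089 -1.191 1.068
v -0.672 -1.159 1.932
v -1.128 -2.141 -0.472
v 0.289 -2.109 0.392
v -1.309 -0.837 -0.224
v 0.108 -0.805 0.641
v 4.034 3.204 3.58
v 4.546 3.359 4.437
v 3.357 3.412 5.137
v 2.846 3.256 4.28
v 4.489 3.729 4.313
v 3.301 3.782 5.013
v 4.363 4.019 4.078
v 3.175 4.071 4.777
v 4.187 4.184 3.766
v 2.999 4.237 4.466
v 3.988 4.201 3.427
v 2.8 4.254 4.126
v 3.796 4.065 3.11
v 2.608 4.118 3.81
v 3.64 3.799 2.866
v 2.452 3.852 3.565
v 3.544 3.442 2.73
v 2.356 3.494 3.429
v 3.523 3.048 2.723
v 2.334 3.101 3.423
v 3.579 2.678 2.847
v 2.391 2.731 3.547
v 3.705 2.389 3.083
v 2.517 2.441 3.782
v 3.881 2.223 3.394
v 2.693 2.276 4.094
v 4.08 2.206 3.734
v 2.892 2.259 4.433
v 4.272 2.342 4.05
v 3.084 2.395 4.75
v 4.428 2.608 4.295
v 3.24 2.661 4.994
v 4.524 2.966 4.431
v 3.336 3.018 5.13
f 2 1 4
f 2 4 3
f 4 1 5
f 4 5 3
f 5 1 6
f 5 6 3
f 6 1 7
f 6 7 3
f 7 1 8
f 7 8 3
f 8 1 9
f 8 9 3
f 9 1 10
f 9 10 3
f 10 1 11
f 10 11 3
f 11 1 12
f 11 12 3
f 12 1 2
f 12 2 3
f 14 13 16
f 14 16 15
f 16 13 17
f 16 17 15
f 17 13 18
f 17 18 15
f 18 13 19
f 18 19 15
f 19 13 20
f 19 20 15
f 20 13 21
f 20 21 15
f 21 13 22
f 21 22 15
f 22 13 23
f 22 23 15
f 23 13 24
f 23 24 15
f 24 13 25
f 24 25 15
f 25 13 26
f 25 26 15
f 26 13 27
f 26 27 15
f 27 13 28
f 27 28 15
f 28 13 14
f 28 14 15
f 30 32 29
f 33 30 29
f 29 32 31
f 31 33 29
f 30 36 32
f 34 30 33
f 34 36 30
f 32 36 31
f 35 33 31
f 31 36 35
f 35 34 33
f 36 34 35
f 38 40 37
f 41 38 37
f 37 40 39
f 39 41 37
f 38 44 40
f 42 38 41
f 42 44 38
f 40 44 39
f 43 41 39
f 39 44 43
f 43 42 41
f 44 42 43
f 46 45 49
f 46 49 47
f 47 49 50
f 47 50 48
f 49 45 51
f 49 51 50
f 50 51 52
f 50 52 48
f 51 45 53
f 51 53 52
f 52 53 54
f 52 54 48
f 53 45 55
f 53 55 54
f 54 55 56
f 54 56 48
f 55 45 57
f 55 57 56
f 56 57 58
f 56 58 48
f 57 45 59
f 57 59 58
f 58 59 60
f 58 60 48
f 59 45 61
f 59 61 60
f 60 61 62
f 60 62 48
f 61 45 63
f 61 63 62
f 62 63 64
f 62 64 48
f 63 45 65
f 63 65 64
f 64 65 66
f 64 66 48
f 65 45 67
f 65 67 66
f 66 67 68
f 66 68 48
f 67 45 69
f 67 69 68
f 68 69 70
f 68 70 48
f 69 45 71
f 69 71 70
f 70 71 72
f 70 72 48
f 71 45 73
f 71 73 72
f 72 73 74
f 72 74 48
f 73 45 75
f 73 75 74
f 74 75 76
f 74 76 48
f 75 45 77
f 75 77 76
f 76 77 78
f 76 78 48
f 77 45 46
f 77 46 78
f 78 46 47
f 78 47 48



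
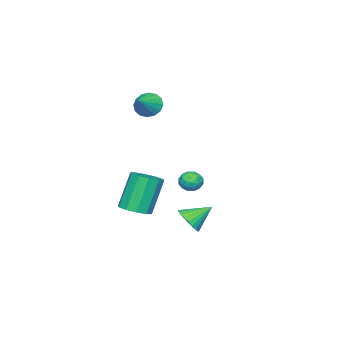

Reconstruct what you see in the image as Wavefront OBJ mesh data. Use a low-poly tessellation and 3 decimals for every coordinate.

v -1.099 -3.243 2.97
v -0.762 -3.05 2.34
v -0.021 -3.037 3.61
v -0.907 -2.724 2.479
v -1.103 -2.537 2.75
v -1.299 -2.539 3.079
v -1.44 -2.73 3.38
v -1.49 -3.059 3.57
v -1.436 -3.437 3.6
v -1.291 -3.763 3.461
v -1.094 -3.95 3.19
v -0.899 -3.947 2.861
v -0.757 -3.756 2.561
v -0.707 -3.428 2.37
v -3.392 -1.708 -2.245
v -2.774 -1.571 -2.351
v -3.206 -2.709 -2.449
v -2.588 -2.572 -2.555
v -2.828 -2.532 -1.962
v -2.943 -1.914 -1.835
v -3.037 -2.366 -2.965
v -3.152 -1.748 -2.838
v -2.555 -1.978 -2.796
v -2.426 -2.081 -2.176
v -3.554 -2.199 -2.624
v -3.425 -2.302 -2.004
v -3.1 -1.552 -2.28
v -2.88 -2.728 -2.52
v -3.021 -2.705 -2.171
v -2.658 -2.624 -2.234
v -3.198 -1.753 -1.977
v -2.835 -1.673 -2.039
v -2.867 -2.237 -1.811
v -3.145 -2.607 -2.761
v -2.782 -2.527 -2.823
v -3.322 -1.656 -2.566
v -2.959 -1.575 -2.629
v -3.113 -2.043 -2.989
v -2.608 -1.711 -2.604
v -2.498 -2.299 -2.724
v -2.762 -2.178 -2.965
v -2.83 -1.814 -2.89
v -2.532 -1.771 -2.24
v -2.422 -2.359 -2.36
v -2.563 -2.335 -2.011
v -2.63 -1.972 -1.937
v -2.403 -2.01 -2.501
v -3.558 -1.921 -2.44
v -3.448 -2.509 -2.56
v -3.35 -2.308 -2.863
v -3.417 -1.945 -2.789
v -3.482 -1.981 -2.076
v -3.372 -2.569 -2.196
v -3.15 -2.466 -1.91
v -3.218 -2.102 -1.835
v -3.577 -2.27 -2.299
v -0.418 -3.558 -3.714
v 0.229 -3.998 -3.41
v -0.595 -3.863 -1.461
v -1.242 -3.422 -1.766
v 0.355 -3.495 -3.391
v -0.469 -3.36 -1.443
v 0.186 -3.016 -3.496
v -0.639 -2.88 -1.548
v -0.214 -2.743 -3.684
v -1.039 -2.608 -1.736
v -0.692 -2.782 -3.884
v -1.516 -2.647 -1.936
v -1.065 -3.117 -4.019
v -1.889 -2.982 -2.07
v -1.191 -3.62 -4.037
v -2.015 -3.485 -2.089
v -1.021 -4.1 -3.932
v -1.846 -3.964 -1.984
v -0.621 -4.372 -3.744
v -1.446 -4.237 -1.796
v -0.144 -4.333 -3.544
v -0.968 -4.198 -1.596
v 2.471 1.478 -1.921
v 3.067 1.859 -1.671
v 1.689 2.202 -1.159
v 2.99 2.02 -1.903
v 2.833 2.098 -2.138
v 2.622 2.082 -2.339
v 2.387 1.975 -2.477
v 2.166 1.791 -2.531
v 1.99 1.56 -2.491
v 1.888 1.317 -2.365
v 1.875 1.098 -2.172
v 1.952 0.937 -1.94
v 2.108 0.858 -1.705
v 2.32 0.874 -1.503
v 2.554 0.982 -1.365
v 2.776 1.165 -1.312
v 2.951 1.396 -1.351
v 3.053 1.64 -1.478
f 2 1 4
f 2 4 3
f 4 1 5
f 4 5 3
f 5 1 6
f 5 6 3
f 6 1 7
f 6 7 3
f 7 1 8
f 7 8 3
f 8 1 9
f 8 9 3
f 9 1 10
f 9 10 3
f 10 1 11
f 10 11 3
f 11 1 12
f 11 12 3
f 12 1 13
f 12 13 3
f 13 1 14
f 13 14 3
f 14 1 2
f 14 2 3
f 15 52 31
f 52 26 55
f 31 55 20
f 52 55 31
f 15 31 27
f 31 20 32
f 27 32 16
f 31 32 27
f 15 27 36
f 27 16 37
f 36 37 22
f 27 37 36
f 15 36 48
f 36 22 51
f 48 51 25
f 36 51 48
f 15 48 52
f 48 25 56
f 52 56 26
f 48 56 52
f 16 32 43
f 32 20 46
f 43 46 24
f 32 46 43
f 20 55 33
f 55 26 54
f 33 54 19
f 55 54 33
f 26 56 53
f 56 25 49
f 53 49 17
f 56 49 53
f 25 51 50
f 51 22 38
f 50 38 21
f 51 38 50
f 22 37 42
f 37 16 39
f 42 39 23
f 37 39 42
f 18 44 30
f 44 24 45
f 30 45 19
f 44 45 30
f 18 30 28
f 30 19 29
f 28 29 17
f 30 29 28
f 18 28 35
f 28 17 34
f 35 34 21
f 28 34 35
f 18 35 40
f 35 21 41
f 40 41 23
f 35 41 40
f 18 40 44
f 40 23 47
f 44 47 24
f 40 47 44
f 19 45 33
f 45 24 46
f 33 46 20
f 45 46 33
f 17 29 53
f 29 19 54
f 53 54 26
f 29 54 53
f 21 34 50
f 34 17 49
f 50 49 25
f 34 49 50
f 23 41 42
f 41 21 38
f 42 38 22
f 41 38 42
f 24 47 43
f 47 23 39
f 43 39 16
f 47 39 43
f 58 57 61
f 58 61 59
f 59 61 62
f 59 62 60
f 61 57 63
f 61 63 62
f 62 63 64
f 62 64 60
f 63 57 65
f 63 65 64
f 64 65 66
f 64 66 60
f 65 57 67
f 65 67 66
f 66 67 68
f 66 68 60
f 67 57 69
f 67 69 68
f 68 69 70
f 68 70 60
f 69 57 71
f 69 71 70
f 70 71 72
f 70 72 60
f 71 57 73
f 71 73 72
f 72 73 74
f 72 74 60
f 73 57 75
f 73 75 74
f 74 75 76
f 74 76 60
f 75 57 77
f 75 77 76
f 76 77 78
f 76 78 60
f 77 57 58
f 77 58 78
f 78 58 59
f 78 59 60
f 80 79 82
f 80 82 81
f 82 79 83
f 82 83 81
f 83 79 84
f 83 84 81
f 84 79 85
f 84 85 81
f 85 79 86
f 85 86 81
f 86 79 87
f 86 87 81
f 87 79 88
f 87 88 81
f 88 79 89
f 88 89 81
f 89 79 90
f 89 90 81
f 90 79 91
f 90 91 81
f 91 79 92
f 91 92 81
f 92 79 93
f 92 93 81
f 93 79 94
f 93 94 81
f 94 79 95
f 94 95 81
f 95 79 96
f 95 96 81
f 96 79 80
f 96 80 81



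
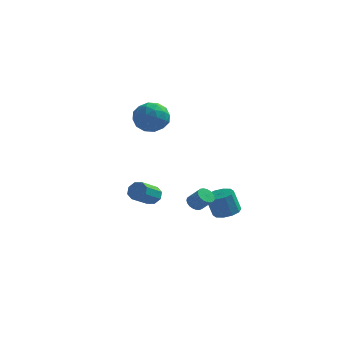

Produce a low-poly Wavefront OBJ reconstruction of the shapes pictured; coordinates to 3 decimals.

v 1.999 -3.587 -0.56
v 2.402 -3.39 -0.878
v 3.105 -3.635 -0.137
v 2.701 -3.833 0.18
v 2.341 -3.205 -0.758
v 3.043 -3.45 -0.017
v 2.22 -3.086 -0.605
v 2.923 -3.331 0.136
v 2.061 -3.054 -0.443
v 2.764 -3.299 0.298
v 1.892 -3.114 -0.302
v 2.594 -3.359 0.439
v 1.741 -3.256 -0.206
v 2.443 -3.501 0.535
v 1.634 -3.455 -0.171
v 2.337 -3.7 0.57
v 1.59 -3.677 -0.203
v 2.293 -3.922 0.538
v 1.618 -3.884 -0.297
v 2.32 -4.129 0.444
v 1.711 -4.039 -0.437
v 2.413 -4.284 0.304
v 1.853 -4.117 -0.598
v 2.556 -4.362 0.143
v 2.021 -4.102 -0.752
v 2.724 -4.348 -0.012
v 2.185 -3.999 -0.874
v 2.888 -4.244 -0.133
v 2.317 -3.825 -0.941
v 3.02 -4.07 -0.2
v 2.394 -3.609 -0.942
v 3.096 -3.854 -0.202
v -2.56 4.352 3.753
v -1.731 3.966 3.028
v -3.889 3.714 2.572
v -3.06 3.328 1.847
v -3.218 2.811 2.882
v -2.397 3.205 3.611
v -3.223 4.475 1.989
v -2.402 4.869 2.718
v -2.141 4.042 1.938
v -2.137 3.013 2.49
v -3.483 4.667 3.11
v -3.479 3.638 3.662
v -2.029 4.215 3.494
v -3.591 3.465 2.106
v -3.684 3.161 2.714
v -3.197 2.934 2.288
v -2.42 3.768 3.837
v -1.933 3.541 3.411
v -2.807 2.862 3.325
v -3.687 4.139 2.189
v -3.2 3.912 1.763
v -2.423 4.746 3.312
v -1.936 4.519 2.886
v -2.813 4.818 2.275
v -1.782 4.032 2.427
v -2.564 3.657 1.733
v -2.66 4.332 1.816
v -2.177 4.563 2.245
v -1.78 3.428 2.751
v -2.562 3.053 2.058
v -2.654 2.749 2.666
v -2.172 2.981 3.094
v -2.021 3.473 2.111
v -3.058 4.627 3.542
v -3.84 4.252 2.849
v -3.448 4.699 2.506
v -2.966 4.931 2.934
v -3.056 4.023 3.867
v -3.838 3.648 3.173
v -3.443 3.117 3.355
v -2.96 3.348 3.784
v -3.599 4.207 3.489
v -1.858 0.986 -2.233
v -1.634 1.261 -1.665
v -2.118 0.029 -0.878
v -2.342 -0.246 -1.447
v -2.121 1.388 -1.766
v -2.604 0.155 -0.979
v -2.453 1.279 -2.14
v -2.937 0.047 -1.354
v -2.437 0.999 -2.57
v -2.921 -0.233 -1.783
v -2.082 0.711 -2.802
v -2.566 -0.521 -2.015
v -1.596 0.585 -2.701
v -2.079 -0.648 -1.914
v -1.263 0.693 -2.326
v -1.747 -0.539 -1.54
v -1.279 0.973 -1.897
v -1.763 -0.259 -1.11
v 2.664 0.463 -2.768
v 3.423 0.208 -2.59
v 3.035 0.022 -1.195
v 2.276 0.277 -1.372
v 3.408 0.711 -2.527
v 3.02 0.525 -1.132
v 3.109 1.119 -2.556
v 2.72 0.933 -1.161
v 2.64 1.276 -2.666
v 2.251 1.09 -1.271
v 2.18 1.123 -2.814
v 1.792 0.937 -1.419
v 1.905 0.718 -2.945
v 1.517 0.532 -1.55
v 1.92 0.215 -3.008
v 1.532 0.029 -1.613
v 2.22 -0.193 -2.979
v 1.831 -0.379 -1.584
v 2.689 -0.35 -2.869
v 2.3 -0.536 -1.474
v 3.148 -0.197 -2.721
v 2.76 -0.383 -1.326
f 2 1 5
f 2 5 3
f 3 5 6
f 3 6 4
f 5 1 7
f 5 7 6
f 6 7 8
f 6 8 4
f 7 1 9
f 7 9 8
f 8 9 10
f 8 10 4
f 9 1 11
f 9 11 10
f 10 11 12
f 10 12 4
f 11 1 13
f 11 13 12
f 12 13 14
f 12 14 4
f 13 1 15
f 13 15 14
f 14 15 16
f 14 16 4
f 15 1 17
f 15 17 16
f 16 17 18
f 16 18 4
f 17 1 19
f 17 19 18
f 18 19 20
f 18 20 4
f 19 1 21
f 19 21 20
f 20 21 22
f 20 22 4
f 21 1 23
f 21 23 22
f 22 23 24
f 22 24 4
f 23 1 25
f 23 25 24
f 24 25 26
f 24 26 4
f 25 1 27
f 25 27 26
f 26 27 28
f 26 28 4
f 27 1 29
f 27 29 28
f 28 29 30
f 28 30 4
f 29 1 31
f 29 31 30
f 30 31 32
f 30 32 4
f 31 1 2
f 31 2 32
f 32 2 3
f 32 3 4
f 33 70 49
f 70 44 73
f 49 73 38
f 70 73 49
f 33 49 45
f 49 38 50
f 45 50 34
f 49 50 45
f 33 45 54
f 45 34 55
f 54 55 40
f 45 55 54
f 33 54 66
f 54 40 69
f 66 69 43
f 54 69 66
f 33 66 70
f 66 43 74
f 70 74 44
f 66 74 70
f 34 50 61
f 50 38 64
f 61 64 42
f 50 64 61
f 38 73 51
f 73 44 72
f 51 72 37
f 73 72 51
f 44 74 71
f 74 43 67
f 71 67 35
f 74 67 71
f 43 69 68
f 69 40 56
f 68 56 39
f 69 56 68
f 40 55 60
f 55 34 57
f 60 57 41
f 55 57 60
f 36 62 48
f 62 42 63
f 48 63 37
f 62 63 48
f 36 48 46
f 48 37 47
f 46 47 35
f 48 47 46
f 36 46 53
f 46 35 52
f 53 52 39
f 46 52 53
f 36 53 58
f 53 39 59
f 58 59 41
f 53 59 58
f 36 58 62
f 58 41 65
f 62 65 42
f 58 65 62
f 37 63 51
f 63 42 64
f 51 64 38
f 63 64 51
f 35 47 71
f 47 37 72
f 71 72 44
f 47 72 71
f 39 52 68
f 52 35 67
f 68 67 43
f 52 67 68
f 41 59 60
f 59 39 56
f 60 56 40
f 59 56 60
f 42 65 61
f 65 41 57
f 61 57 34
f 65 57 61
f 76 75 79
f 76 79 77
f 77 79 80
f 77 80 78
f 79 75 81
f 79 81 80
f 80 81 82
f 80 82 78
f 81 75 83
f 81 83 82
f 82 83 84
f 82 84 78
f 83 75 85
f 83 85 84
f 84 85 86
f 84 86 78
f 85 75 87
f 85 87 86
f 86 87 88
f 86 88 78
f 87 75 89
f 87 89 88
f 88 89 90
f 88 90 78
f 89 75 91
f 89 91 90
f 90 91 92
f 90 92 78
f 91 75 76
f 91 76 92
f 92 76 77
f 92 77 78
f 94 93 97
f 94 97 95
f 95 97 98
f 95 98 96
f 97 93 99
f 97 99 98
f 98 99 100
f 98 100 96
f 99 93 101
f 99 101 100
f 100 101 102
f 100 102 96
f 101 93 103
f 101 103 102
f 102 103 104
f 102 104 96
f 103 93 105
f 103 105 104
f 104 105 106
f 104 106 96
f 105 93 107
f 105 107 106
f 106 107 108
f 106 108 96
f 107 93 109
f 107 109 108
f 108 109 110
f 108 110 96
f 109 93 111
f 109 111 110
f 110 111 112
f 110 112 96
f 111 93 113
f 111 113 112
f 112 113 114
f 112 114 96
f 113 93 94
f 113 94 114
f 114 94 95
f 114 95 96



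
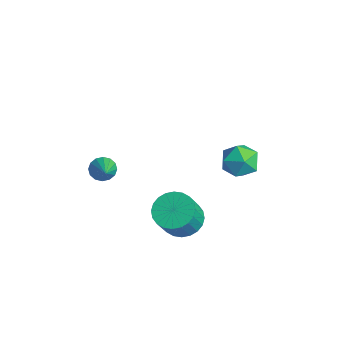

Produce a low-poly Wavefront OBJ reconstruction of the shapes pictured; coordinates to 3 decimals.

v 1.098 -2.579 -2.118
v 1.86 -2.656 -2.438
v 2.284 -3.258 -1.283
v 1.522 -3.181 -0.962
v 1.88 -2.367 -2.294
v 2.305 -2.969 -1.139
v 1.782 -2.109 -2.124
v 2.206 -2.711 -0.969
v 1.579 -1.923 -1.953
v 2.004 -2.525 -0.798
v 1.304 -1.837 -1.807
v 1.728 -2.439 -0.652
v 0.996 -1.864 -1.708
v 1.421 -2.466 -0.553
v 0.705 -2 -1.671
v 1.129 -2.602 -0.516
v 0.473 -2.224 -1.703
v 0.897 -2.826 -0.548
v 0.336 -2.502 -1.797
v 0.76 -3.104 -0.642
v 0.315 -2.791 -1.941
v 0.74 -3.393 -0.786
v 0.414 -3.049 -2.111
v 0.838 -3.651 -0.956
v 0.616 -3.235 -2.282
v 1.041 -3.837 -1.127
v 0.892 -3.321 -2.428
v 1.316 -3.923 -1.273
v 1.199 -3.294 -2.527
v 1.624 -3.896 -1.372
v 1.491 -3.158 -2.564
v 1.915 -3.76 -1.409
v 1.723 -2.934 -2.532
v 2.147 -3.536 -1.377
v 1.456 0.301 0.931
v 1.902 0.04 0.294
v 0.538 -0.62 0.666
v 0.984 -0.881 0.029
v 1.251 -1.003 0.794
v 1.819 -0.434 0.959
v 0.621 -0.146 0.001
v 1.189 0.423 0.166
v 1.386 -0.236 -0.28
v 1.775 -0.766 0.21
v 0.665 0.186 0.75
v 1.054 -0.344 1.24
v -3.635 -3.622 -2.651
v -3.314 -3.254 -2.924
v -2.525 -3.998 -1.849
v -3.425 -3.106 -2.701
v -3.592 -3.096 -2.464
v -3.771 -3.227 -2.278
v -3.913 -3.464 -2.191
v -3.982 -3.744 -2.227
v -3.957 -3.991 -2.377
v -3.846 -4.139 -2.6
v -3.679 -4.149 -2.837
v -3.5 -4.018 -3.023
v -3.357 -3.781 -3.11
v -3.289 -3.501 -3.074
f 2 1 5
f 2 5 3
f 3 5 6
f 3 6 4
f 5 1 7
f 5 7 6
f 6 7 8
f 6 8 4
f 7 1 9
f 7 9 8
f 8 9 10
f 8 10 4
f 9 1 11
f 9 11 10
f 10 11 12
f 10 12 4
f 11 1 13
f 11 13 12
f 12 13 14
f 12 14 4
f 13 1 15
f 13 15 14
f 14 15 16
f 14 16 4
f 15 1 17
f 15 17 16
f 16 17 18
f 16 18 4
f 17 1 19
f 17 19 18
f 18 19 20
f 18 20 4
f 19 1 21
f 19 21 20
f 20 21 22
f 20 22 4
f 21 1 23
f 21 23 22
f 22 23 24
f 22 24 4
f 23 1 25
f 23 25 24
f 24 25 26
f 24 26 4
f 25 1 27
f 25 27 26
f 26 27 28
f 26 28 4
f 27 1 29
f 27 29 28
f 28 29 30
f 28 30 4
f 29 1 31
f 29 31 30
f 30 31 32
f 30 32 4
f 31 1 33
f 31 33 32
f 32 33 34
f 32 34 4
f 33 1 2
f 33 2 34
f 34 2 3
f 34 3 4
f 35 46 40
f 35 40 36
f 35 36 42
f 35 42 45
f 35 45 46
f 36 40 44
f 40 46 39
f 46 45 37
f 45 42 41
f 42 36 43
f 38 44 39
f 38 39 37
f 38 37 41
f 38 41 43
f 38 43 44
f 39 44 40
f 37 39 46
f 41 37 45
f 43 41 42
f 44 43 36
f 48 47 50
f 48 50 49
f 50 47 51
f 50 51 49
f 51 47 52
f 51 52 49
f 52 47 53
f 52 53 49
f 53 47 54
f 53 54 49
f 54 47 55
f 54 55 49
f 55 47 56
f 55 56 49
f 56 47 57
f 56 57 49
f 57 47 58
f 57 58 49
f 58 47 59
f 58 59 49
f 59 47 60
f 59 60 49
f 60 47 48
f 60 48 49



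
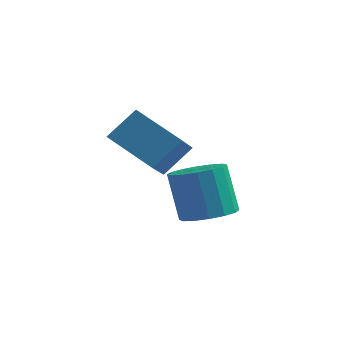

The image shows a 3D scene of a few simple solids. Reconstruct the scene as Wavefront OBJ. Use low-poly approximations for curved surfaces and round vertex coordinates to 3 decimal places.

v 1.211 -4.276 0.48
v -0.287 -3.788 1.218
v 1.158 -3.178 -0.354
v -0.34 -2.69 0.384
v 1.84 -3.61 1.316
v 0.342 -3.122 2.054
v 1.787 -2.512 0.482
v 0.289 -2.024 1.22
v 2.217 -2.268 -2.297
v 2.827 -2.777 -1.941
v 2.313 -2.32 -0.408
v 1.703 -1.812 -0.763
v 3.025 -2.376 -1.994
v 2.512 -1.92 -0.461
v 3.007 -1.946 -2.128
v 2.494 -1.49 -0.595
v 2.777 -1.603 -2.307
v 2.264 -1.147 -0.774
v 2.397 -1.438 -2.483
v 1.884 -0.981 -0.95
v 1.969 -1.495 -2.61
v 1.456 -1.039 -1.076
v 1.607 -1.76 -2.652
v 1.093 -1.303 -1.119
v 1.408 -2.16 -2.599
v 0.895 -1.704 -1.066
v 1.426 -2.59 -2.465
v 0.913 -2.134 -0.932
v 1.656 -2.933 -2.286
v 1.143 -2.477 -0.753
v 2.036 -3.099 -2.11
v 1.523 -2.642 -0.577
v 2.464 -3.041 -1.984
v 1.951 -2.585 -0.45
f 2 4 1
f 5 2 1
f 1 4 3
f 3 5 1
f 2 8 4
f 6 2 5
f 6 8 2
f 4 8 3
f 7 5 3
f 3 8 7
f 7 6 5
f 8 6 7
f 10 9 13
f 10 13 11
f 11 13 14
f 11 14 12
f 13 9 15
f 13 15 14
f 14 15 16
f 14 16 12
f 15 9 17
f 15 17 16
f 16 17 18
f 16 18 12
f 17 9 19
f 17 19 18
f 18 19 20
f 18 20 12
f 19 9 21
f 19 21 20
f 20 21 22
f 20 22 12
f 21 9 23
f 21 23 22
f 22 23 24
f 22 24 12
f 23 9 25
f 23 25 24
f 24 25 26
f 24 26 12
f 25 9 27
f 25 27 26
f 26 27 28
f 26 28 12
f 27 9 29
f 27 29 28
f 28 29 30
f 28 30 12
f 29 9 31
f 29 31 30
f 30 31 32
f 30 32 12
f 31 9 33
f 31 33 32
f 32 33 34
f 32 34 12
f 33 9 10
f 33 10 34
f 34 10 11
f 34 11 12



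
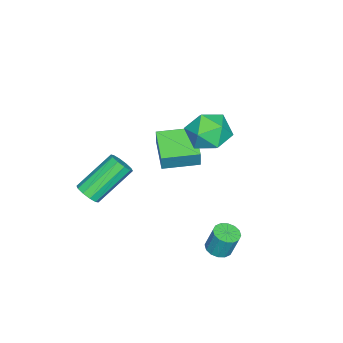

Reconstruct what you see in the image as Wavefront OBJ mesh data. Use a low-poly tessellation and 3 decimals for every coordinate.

v -3.139 1.211 2.702
v -2.149 0.941 2.605
v -3.531 -0.361 3.095
v -2.541 -0.631 2.998
v -2.836 -0.026 3.778
v -2.594 0.946 3.535
v -3.086 -0.366 2.165
v -2.844 0.606 1.922
v -2.117 -0.034 2.273
v -1.962 0.176 3.27
v -3.718 0.404 2.43
v -3.563 0.614 3.427
v -0.08 -3.72 -0.136
v 0.228 -3.234 -0.207
v -0.992 -2.274 1.086
v -1.3 -2.76 1.156
v -0.034 -3.236 -0.452
v -1.253 -2.276 0.841
v -0.313 -3.423 -0.577
v -1.532 -2.463 0.716
v -0.503 -3.723 -0.533
v -1.723 -2.763 0.76
v -0.532 -4.023 -0.338
v -1.752 -3.062 0.955
v -0.388 -4.206 -0.066
v -1.608 -3.246 1.227
v -0.127 -4.204 0.179
v -1.346 -3.244 1.472
v 0.152 -4.017 0.304
v -1.067 -3.057 1.597
v 0.343 -3.717 0.26
v -0.877 -2.757 1.553
v 0.372 -3.418 0.065
v -0.848 -2.457 1.358
v -4.278 -2.539 0.197
v -4.04 -2.453 1.06
v -5.067 -1.16 0.276
v -4.829 -1.074 1.14
v -2.971 -1.766 -0.24
v -2.733 -1.68 0.624
v -3.76 -0.387 -0.16
v -3.522 -0.301 0.703
v -0.752 1.556 -2.283
v -0.323 1.196 -2.177
v -0.299 1.544 -1.091
v -0.728 1.904 -1.197
v -0.193 1.447 -2.26
v -0.169 1.795 -1.175
v -0.213 1.728 -2.35
v -0.189 2.076 -1.264
v -0.377 1.962 -2.421
v -0.353 2.31 -1.336
v -0.642 2.088 -2.456
v -0.618 2.436 -1.37
v -0.936 2.071 -2.444
v -0.912 2.419 -1.358
v -1.181 1.916 -2.389
v -1.157 2.264 -1.303
v -1.311 1.665 -2.305
v -1.287 2.013 -1.22
v -1.291 1.384 -2.216
v -1.267 1.732 -1.13
v -1.127 1.15 -2.144
v -1.103 1.498 -1.059
v -0.862 1.024 -2.11
v -0.838 1.372 -1.024
v -0.568 1.041 -2.122
v -0.544 1.389 -1.036
f 1 12 6
f 1 6 2
f 1 2 8
f 1 8 11
f 1 11 12
f 2 6 10
f 6 12 5
f 12 11 3
f 11 8 7
f 8 2 9
f 4 10 5
f 4 5 3
f 4 3 7
f 4 7 9
f 4 9 10
f 5 10 6
f 3 5 12
f 7 3 11
f 9 7 8
f 10 9 2
f 14 13 17
f 14 17 15
f 15 17 18
f 15 18 16
f 17 13 19
f 17 19 18
f 18 19 20
f 18 20 16
f 19 13 21
f 19 21 20
f 20 21 22
f 20 22 16
f 21 13 23
f 21 23 22
f 22 23 24
f 22 24 16
f 23 13 25
f 23 25 24
f 24 25 26
f 24 26 16
f 25 13 27
f 25 27 26
f 26 27 28
f 26 28 16
f 27 13 29
f 27 29 28
f 28 29 30
f 28 30 16
f 29 13 31
f 29 31 30
f 30 31 32
f 30 32 16
f 31 13 33
f 31 33 32
f 32 33 34
f 32 34 16
f 33 13 14
f 33 14 34
f 34 14 15
f 34 15 16
f 36 38 35
f 39 36 35
f 35 38 37
f 37 39 35
f 36 42 38
f 40 36 39
f 40 42 36
f 38 42 37
f 41 39 37
f 37 42 41
f 41 40 39
f 42 40 41
f 44 43 47
f 44 47 45
f 45 47 48
f 45 48 46
f 47 43 49
f 47 49 48
f 48 49 50
f 48 50 46
f 49 43 51
f 49 51 50
f 50 51 52
f 50 52 46
f 51 43 53
f 51 53 52
f 52 53 54
f 52 54 46
f 53 43 55
f 53 55 54
f 54 55 56
f 54 56 46
f 55 43 57
f 55 57 56
f 56 57 58
f 56 58 46
f 57 43 59
f 57 59 58
f 58 59 60
f 58 60 46
f 59 43 61
f 59 61 60
f 60 61 62
f 60 62 46
f 61 43 63
f 61 63 62
f 62 63 64
f 62 64 46
f 63 43 65
f 63 65 64
f 64 65 66
f 64 66 46
f 65 43 67
f 65 67 66
f 66 67 68
f 66 68 46
f 67 43 44
f 67 44 68
f 68 44 45
f 68 45 46



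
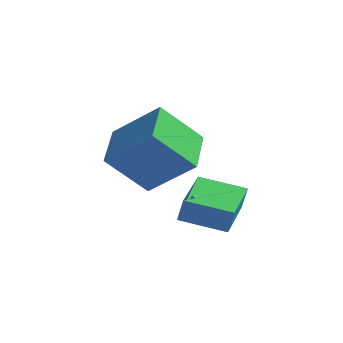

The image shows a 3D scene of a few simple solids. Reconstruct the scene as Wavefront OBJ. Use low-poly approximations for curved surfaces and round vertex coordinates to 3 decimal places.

v -0.873 -3.847 -0.313
v -1.863 -4.814 1.09
v -1.553 -2.226 0.326
v -2.543 -3.193 1.728
v 0.743 -3.667 0.952
v -0.247 -4.634 2.354
v 0.063 -2.046 1.59
v -0.927 -3.013 2.993
v -0.474 -2.745 -1.846
v -0.205 -2.835 -0.929
v -0.996 -0.866 -1.51
v -0.728 -0.955 -0.592
v 1.068 -2.245 -2.248
v 1.336 -2.334 -1.33
v 0.545 -0.365 -1.911
v 0.814 -0.455 -0.994
f 2 4 1
f 5 2 1
f 1 4 3
f 3 5 1
f 2 8 4
f 6 2 5
f 6 8 2
f 4 8 3
f 7 5 3
f 3 8 7
f 7 6 5
f 8 6 7
f 10 12 9
f 13 10 9
f 9 12 11
f 11 13 9
f 10 16 12
f 14 10 13
f 14 16 10
f 12 16 11
f 15 13 11
f 11 16 15
f 15 14 13
f 16 14 15



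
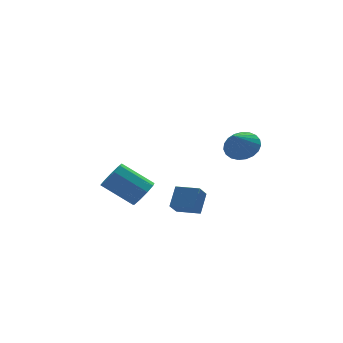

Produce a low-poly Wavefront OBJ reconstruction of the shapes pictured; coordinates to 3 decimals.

v -1.295 2.255 -4.43
v -0.952 1.932 -3.771
v -2.221 2.821 -2.672
v -2.565 3.145 -3.33
v -0.714 2.418 -3.89
v -1.983 3.308 -2.791
v -0.748 2.828 -4.261
v -2.017 3.717 -3.162
v -1.038 2.97 -4.711
v -2.307 3.859 -3.612
v -1.449 2.777 -5.029
v -2.718 3.667 -3.93
v -1.788 2.341 -5.067
v -3.057 3.23 -3.968
v -1.896 1.864 -4.806
v -3.165 2.753 -3.707
v -1.724 1.57 -4.369
v -2.993 2.46 -3.27
v -1.351 1.597 -3.961
v -2.62 2.487 -2.861
v 1.378 -2.85 0.487
v 2.053 -2.777 0.998
v 0.722 -3.41 1.433
v 1.882 -2.474 1.058
v 1.623 -2.236 1.02
v 1.323 -2.104 0.89
v 1.031 -2.101 0.69
v 0.8 -2.228 0.454
v 0.668 -2.462 0.225
v 0.66 -2.764 0.04
v 0.775 -3.08 -0.067
v 0.995 -3.357 -0.078
v 1.28 -3.546 0.008
v 1.583 -3.615 0.177
v 1.85 -3.551 0.4
v 2.036 -3.367 0.637
v 2.108 -3.093 0.849
v -0.997 -3.238 -2.731
v -0.476 -2.599 -1.914
v -1.812 -2.434 -2.84
v -1.291 -1.795 -2.024
v -0.529 -2.845 -3.336
v -0.008 -2.206 -2.52
v -1.344 -2.041 -3.446
v -0.823 -1.402 -2.629
f 2 1 5
f 2 5 3
f 3 5 6
f 3 6 4
f 5 1 7
f 5 7 6
f 6 7 8
f 6 8 4
f 7 1 9
f 7 9 8
f 8 9 10
f 8 10 4
f 9 1 11
f 9 11 10
f 10 11 12
f 10 12 4
f 11 1 13
f 11 13 12
f 12 13 14
f 12 14 4
f 13 1 15
f 13 15 14
f 14 15 16
f 14 16 4
f 15 1 17
f 15 17 16
f 16 17 18
f 16 18 4
f 17 1 19
f 17 19 18
f 18 19 20
f 18 20 4
f 19 1 2
f 19 2 20
f 20 2 3
f 20 3 4
f 22 21 24
f 22 24 23
f 24 21 25
f 24 25 23
f 25 21 26
f 25 26 23
f 26 21 27
f 26 27 23
f 27 21 28
f 27 28 23
f 28 21 29
f 28 29 23
f 29 21 30
f 29 30 23
f 30 21 31
f 30 31 23
f 31 21 32
f 31 32 23
f 32 21 33
f 32 33 23
f 33 21 34
f 33 34 23
f 34 21 35
f 34 35 23
f 35 21 36
f 35 36 23
f 36 21 37
f 36 37 23
f 37 21 22
f 37 22 23
f 39 41 38
f 42 39 38
f 38 41 40
f 40 42 38
f 39 45 41
f 43 39 42
f 43 45 39
f 41 45 40
f 44 42 40
f 40 45 44
f 44 43 42
f 45 43 44



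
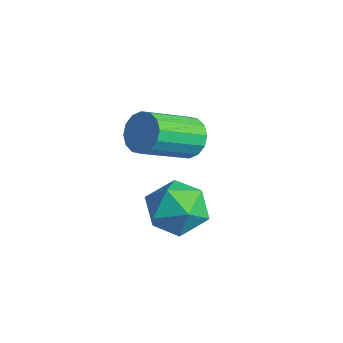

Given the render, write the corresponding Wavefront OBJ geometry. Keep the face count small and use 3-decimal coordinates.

v -2.277 2.27 -2.698
v -1.88 2.062 -3.14
v -1.706 0.662 -2.325
v -2.103 0.87 -1.882
v -1.691 2.213 -2.922
v -1.517 0.813 -2.106
v -1.659 2.379 -2.643
v -1.485 0.979 -1.827
v -1.793 2.516 -2.379
v -1.618 1.116 -1.563
v -2.056 2.587 -2.2
v -1.882 1.187 -1.385
v -2.379 2.574 -2.155
v -2.204 1.173 -1.339
v -2.674 2.478 -2.255
v -2.5 1.078 -1.44
v -2.863 2.327 -2.474
v -2.689 0.927 -1.658
v -2.895 2.161 -2.753
v -2.721 0.761 -1.937
v -2.762 2.024 -3.017
v -2.587 0.624 -2.201
v -2.498 1.953 -3.195
v -2.324 0.553 -2.38
v -2.176 1.967 -3.241
v -2.001 0.566 -2.425
v 0.111 1.289 -2.891
v 0.931 1.079 -2.979
v -0.191 -0.019 -2.581
v 0.629 -0.229 -2.669
v 0.383 0.259 -2.017
v 0.57 1.068 -2.208
v 0.17 -0.008 -3.352
v 0.357 0.801 -3.543
v 0.968 0.277 -3.264
v 1.099 0.442 -2.439
v -0.359 0.618 -3.121
v -0.228 0.783 -2.296
f 2 1 5
f 2 5 3
f 3 5 6
f 3 6 4
f 5 1 7
f 5 7 6
f 6 7 8
f 6 8 4
f 7 1 9
f 7 9 8
f 8 9 10
f 8 10 4
f 9 1 11
f 9 11 10
f 10 11 12
f 10 12 4
f 11 1 13
f 11 13 12
f 12 13 14
f 12 14 4
f 13 1 15
f 13 15 14
f 14 15 16
f 14 16 4
f 15 1 17
f 15 17 16
f 16 17 18
f 16 18 4
f 17 1 19
f 17 19 18
f 18 19 20
f 18 20 4
f 19 1 21
f 19 21 20
f 20 21 22
f 20 22 4
f 21 1 23
f 21 23 22
f 22 23 24
f 22 24 4
f 23 1 25
f 23 25 24
f 24 25 26
f 24 26 4
f 25 1 2
f 25 2 26
f 26 2 3
f 26 3 4
f 27 38 32
f 27 32 28
f 27 28 34
f 27 34 37
f 27 37 38
f 28 32 36
f 32 38 31
f 38 37 29
f 37 34 33
f 34 28 35
f 30 36 31
f 30 31 29
f 30 29 33
f 30 33 35
f 30 35 36
f 31 36 32
f 29 31 38
f 33 29 37
f 35 33 34
f 36 35 28



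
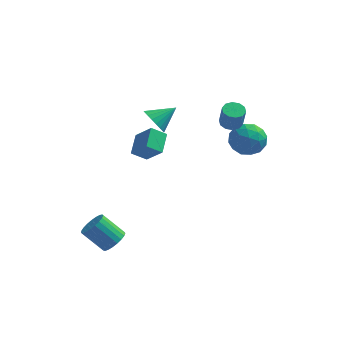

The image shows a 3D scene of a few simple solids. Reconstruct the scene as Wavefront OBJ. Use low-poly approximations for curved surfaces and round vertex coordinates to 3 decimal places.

v 2.991 3.514 1.65
v 3.488 3.185 1.478
v 3.686 2.857 2.678
v 3.189 3.186 2.85
v 3.603 3.542 1.557
v 3.801 3.214 2.757
v 3.485 3.888 1.671
v 3.683 3.56 2.871
v 3.178 4.091 1.777
v 3.376 3.763 2.977
v 2.8 4.074 1.835
v 2.998 3.746 3.035
v 2.494 3.843 1.822
v 2.692 3.515 3.022
v 2.379 3.486 1.743
v 2.577 3.158 2.943
v 2.497 3.14 1.629
v 2.695 2.812 2.829
v 2.804 2.937 1.523
v 3.002 2.609 2.723
v 3.182 2.954 1.465
v 3.38 2.626 2.665
v -1.751 -2.88 -3.495
v -1.244 -2.616 -2.995
v -2.381 -2.497 -1.904
v -2.889 -2.76 -2.405
v -1.346 -2.35 -3.131
v -2.484 -2.231 -2.04
v -1.519 -2.175 -3.33
v -2.656 -2.056 -2.239
v -1.732 -2.122 -3.557
v -2.869 -2.003 -2.467
v -1.948 -2.2 -3.774
v -3.085 -2.081 -2.684
v -2.13 -2.396 -3.943
v -3.267 -2.277 -2.853
v -2.247 -2.675 -4.034
v -3.384 -2.556 -2.944
v -2.278 -2.99 -4.032
v -3.415 -2.871 -2.942
v -2.218 -3.285 -3.937
v -3.355 -3.166 -2.847
v -2.077 -3.51 -3.766
v -3.214 -3.391 -2.676
v -1.88 -3.627 -3.548
v -3.018 -3.508 -2.458
v -1.661 -3.614 -3.321
v -2.798 -3.495 -2.23
v -1.457 -3.474 -3.124
v -2.595 -3.355 -2.033
v -1.305 -3.231 -2.991
v -2.442 -3.112 -1.9
v -1.229 -2.928 -2.945
v -2.366 -2.809 -1.855
v -0.861 0.808 1.171
v -0.861 1.986 1.744
v -1.78 1.304 0.151
v -1.78 2.482 0.724
v -0.1 1.078 0.616
v -0.1 2.256 1.189
v -1.019 1.574 -0.404
v -1.019 2.752 0.169
v -0.427 0.566 3.248
v 0.07 0.526 2.585
v 0.567 1.274 3.952
v -0.1 0.821 2.529
v -0.327 1.072 2.597
v -0.571 1.235 2.778
v -0.791 1.283 3.04
v -0.948 1.206 3.338
v -1.014 1.019 3.62
v -0.98 0.754 3.838
v -0.849 0.456 3.954
v -0.646 0.177 3.948
v -0.405 -0.035 3.82
v -0.168 -0.143 3.594
v 0.024 -0.128 3.308
v 0.138 0.007 3.011
v 0.155 0.238 2.755
v 3.16 4.496 -0.182
v 4.185 4.473 -0.497
v 3.475 3.207 0.937
v 4.5 3.184 0.622
v 4.128 4.023 1.178
v 3.934 4.819 0.487
v 3.726 2.861 -0.047
v 3.532 3.657 -0.738
v 4.535 3.463 -0.413
v 4.783 4.181 0.344
v 2.877 3.499 0.096
v 3.125 4.217 0.853
v 3.645 4.597 -0.437
v 4.015 3.083 0.877
v 3.797 3.575 1.204
v 4.399 3.562 1.019
v 3.497 4.801 0.141
v 4.099 4.788 -0.044
v 4.066 4.523 0.94
v 3.561 2.892 0.484
v 4.163 2.879 0.299
v 3.261 4.118 -0.579
v 3.863 4.105 -0.764
v 3.594 3.157 -0.5
v 4.453 3.99 -0.574
v 4.638 3.233 0.084
v 4.184 3.043 -0.309
v 4.069 3.511 -0.715
v 4.599 4.412 -0.129
v 4.784 3.655 0.529
v 4.566 4.148 0.856
v 4.451 4.616 0.45
v 4.805 3.819 -0.079
v 2.876 4.025 -0.089
v 3.061 3.268 0.569
v 3.209 3.064 -0.01
v 3.094 3.532 -0.416
v 3.022 4.447 0.356
v 3.207 3.69 1.014
v 3.591 4.169 1.155
v 3.476 4.637 0.749
v 2.855 3.861 0.519
f 2 1 5
f 2 5 3
f 3 5 6
f 3 6 4
f 5 1 7
f 5 7 6
f 6 7 8
f 6 8 4
f 7 1 9
f 7 9 8
f 8 9 10
f 8 10 4
f 9 1 11
f 9 11 10
f 10 11 12
f 10 12 4
f 11 1 13
f 11 13 12
f 12 13 14
f 12 14 4
f 13 1 15
f 13 15 14
f 14 15 16
f 14 16 4
f 15 1 17
f 15 17 16
f 16 17 18
f 16 18 4
f 17 1 19
f 17 19 18
f 18 19 20
f 18 20 4
f 19 1 21
f 19 21 20
f 20 21 22
f 20 22 4
f 21 1 2
f 21 2 22
f 22 2 3
f 22 3 4
f 24 23 27
f 24 27 25
f 25 27 28
f 25 28 26
f 27 23 29
f 27 29 28
f 28 29 30
f 28 30 26
f 29 23 31
f 29 31 30
f 30 31 32
f 30 32 26
f 31 23 33
f 31 33 32
f 32 33 34
f 32 34 26
f 33 23 35
f 33 35 34
f 34 35 36
f 34 36 26
f 35 23 37
f 35 37 36
f 36 37 38
f 36 38 26
f 37 23 39
f 37 39 38
f 38 39 40
f 38 40 26
f 39 23 41
f 39 41 40
f 40 41 42
f 40 42 26
f 41 23 43
f 41 43 42
f 42 43 44
f 42 44 26
f 43 23 45
f 43 45 44
f 44 45 46
f 44 46 26
f 45 23 47
f 45 47 46
f 46 47 48
f 46 48 26
f 47 23 49
f 47 49 48
f 48 49 50
f 48 50 26
f 49 23 51
f 49 51 50
f 50 51 52
f 50 52 26
f 51 23 53
f 51 53 52
f 52 53 54
f 52 54 26
f 53 23 24
f 53 24 54
f 54 24 25
f 54 25 26
f 56 58 55
f 59 56 55
f 55 58 57
f 57 59 55
f 56 62 58
f 60 56 59
f 60 62 56
f 58 62 57
f 61 59 57
f 57 62 61
f 61 60 59
f 62 60 61
f 64 63 66
f 64 66 65
f 66 63 67
f 66 67 65
f 67 63 68
f 67 68 65
f 68 63 69
f 68 69 65
f 69 63 70
f 69 70 65
f 70 63 71
f 70 71 65
f 71 63 72
f 71 72 65
f 72 63 73
f 72 73 65
f 73 63 74
f 73 74 65
f 74 63 75
f 74 75 65
f 75 63 76
f 75 76 65
f 76 63 77
f 76 77 65
f 77 63 78
f 77 78 65
f 78 63 79
f 78 79 65
f 79 63 64
f 79 64 65
f 80 117 96
f 117 91 120
f 96 120 85
f 117 120 96
f 80 96 92
f 96 85 97
f 92 97 81
f 96 97 92
f 80 92 101
f 92 81 102
f 101 102 87
f 92 102 101
f 80 101 113
f 101 87 116
f 113 116 90
f 101 116 113
f 80 113 117
f 113 90 121
f 117 121 91
f 113 121 117
f 81 97 108
f 97 85 111
f 108 111 89
f 97 111 108
f 85 120 98
f 120 91 119
f 98 119 84
f 120 119 98
f 91 121 118
f 121 90 114
f 118 114 82
f 121 114 118
f 90 116 115
f 116 87 103
f 115 103 86
f 116 103 115
f 87 102 107
f 102 81 104
f 107 104 88
f 102 104 107
f 83 109 95
f 109 89 110
f 95 110 84
f 109 110 95
f 83 95 93
f 95 84 94
f 93 94 82
f 95 94 93
f 83 93 100
f 93 82 99
f 100 99 86
f 93 99 100
f 83 100 105
f 100 86 106
f 105 106 88
f 100 106 105
f 83 105 109
f 105 88 112
f 109 112 89
f 105 112 109
f 84 110 98
f 110 89 111
f 98 111 85
f 110 111 98
f 82 94 118
f 94 84 119
f 118 119 91
f 94 119 118
f 86 99 115
f 99 82 114
f 115 114 90
f 99 114 115
f 88 106 107
f 106 86 103
f 107 103 87
f 106 103 107
f 89 112 108
f 112 88 104
f 108 104 81
f 112 104 108

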